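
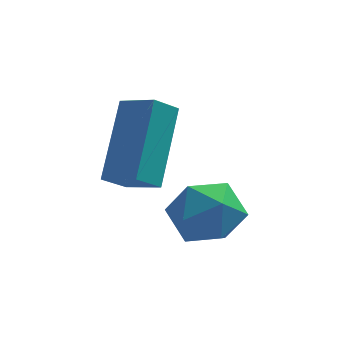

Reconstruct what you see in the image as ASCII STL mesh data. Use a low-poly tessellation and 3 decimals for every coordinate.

solid 
facet normal 0.179 -0.041 0.983
outer loop
vertex 0.847 2.081 -0.675
vertex 0.003 1.675 -0.538
vertex 0.765 1.138 -0.699
endloop
endfacet
facet normal 0.787 -0.084 0.612
outer loop
vertex 0.847 2.081 -0.675
vertex 0.765 1.138 -0.699
vertex 1.307 1.583 -1.335
endloop
endfacet
facet normal 0.840 0.502 0.206
outer loop
vertex 0.847 2.081 -0.675
vertex 1.307 1.583 -1.335
vertex 0.879 2.394 -1.567
endloop
endfacet
facet normal 0.265 0.907 0.328
outer loop
vertex 0.847 2.081 -0.675
vertex 0.879 2.394 -1.567
vertex 0.073 2.451 -1.074
endloop
endfacet
facet normal -0.144 0.571 0.808
outer loop
vertex 0.847 2.081 -0.675
vertex 0.073 2.451 -1.074
vertex 0.003 1.675 -0.538
endloop
endfacet
facet normal 0.741 -0.648 0.178
outer loop
vertex 1.307 1.583 -1.335
vertex 0.765 1.138 -0.699
vertex 0.747 0.869 -1.606
endloop
endfacet
facet normal -0.243 -0.578 0.779
outer loop
vertex 0.765 1.138 -0.699
vertex 0.003 1.675 -0.538
vertex -0.059 0.926 -1.113
endloop
endfacet
facet normal -0.765 0.412 0.496
outer loop
vertex 0.003 1.675 -0.538
vertex 0.073 2.451 -1.074
vertex -0.487 1.737 -1.345
endloop
endfacet
facet normal -0.104 0.954 -0.281
outer loop
vertex 0.073 2.451 -1.074
vertex 0.879 2.394 -1.567
vertex 0.055 2.182 -1.981
endloop
endfacet
facet normal 0.826 0.299 -0.478
outer loop
vertex 0.879 2.394 -1.567
vertex 1.307 1.583 -1.335
vertex 0.817 1.645 -2.142
endloop
endfacet
facet normal -0.265 -0.907 -0.328
outer loop
vertex -0.027 1.239 -2.005
vertex 0.747 0.869 -1.606
vertex -0.059 0.926 -1.113
endloop
endfacet
facet normal -0.840 -0.502 -0.206
outer loop
vertex -0.027 1.239 -2.005
vertex -0.059 0.926 -1.113
vertex -0.487 1.737 -1.345
endloop
endfacet
facet normal -0.787 0.084 -0.612
outer loop
vertex -0.027 1.239 -2.005
vertex -0.487 1.737 -1.345
vertex 0.055 2.182 -1.981
endloop
endfacet
facet normal -0.179 0.041 -0.983
outer loop
vertex -0.027 1.239 -2.005
vertex 0.055 2.182 -1.981
vertex 0.817 1.645 -2.142
endloop
endfacet
facet normal 0.144 -0.571 -0.808
outer loop
vertex -0.027 1.239 -2.005
vertex 0.817 1.645 -2.142
vertex 0.747 0.869 -1.606
endloop
endfacet
facet normal 0.104 -0.954 0.281
outer loop
vertex -0.059 0.926 -1.113
vertex 0.747 0.869 -1.606
vertex 0.765 1.138 -0.699
endloop
endfacet
facet normal -0.826 -0.299 0.478
outer loop
vertex -0.487 1.737 -1.345
vertex -0.059 0.926 -1.113
vertex 0.003 1.675 -0.538
endloop
endfacet
facet normal -0.741 0.648 -0.178
outer loop
vertex 0.055 2.182 -1.981
vertex -0.487 1.737 -1.345
vertex 0.073 2.451 -1.074
endloop
endfacet
facet normal 0.243 0.578 -0.779
outer loop
vertex 0.817 1.645 -2.142
vertex 0.055 2.182 -1.981
vertex 0.879 2.394 -1.567
endloop
endfacet
facet normal 0.765 -0.412 -0.496
outer loop
vertex 0.747 0.869 -1.606
vertex 0.817 1.645 -2.142
vertex 1.307 1.583 -1.335
endloop
endfacet
facet normal -0.775 0.517 -0.363
outer loop
vertex -1.858 1.762 -0.438
vertex -1.559 3.298 1.109
vertex -1.352 2.169 -0.939
endloop
endfacet
facet normal -0.136 -0.698 -0.704
outer loop
vertex -0.561 1.642 -0.569
vertex -1.858 1.762 -0.438
vertex -1.352 2.169 -0.939
endloop
endfacet
facet normal -0.776 0.516 -0.363
outer loop
vertex -1.352 2.169 -0.939
vertex -1.559 3.298 1.109
vertex -1.053 3.705 0.607
endloop
endfacet
facet normal 0.616 0.496 -0.612
outer loop
vertex -1.053 3.705 0.607
vertex -0.561 1.642 -0.569
vertex -1.352 2.169 -0.939
endloop
endfacet
facet normal -0.616 -0.496 0.612
outer loop
vertex -1.858 1.762 -0.438
vertex -0.768 2.771 1.479
vertex -1.559 3.298 1.109
endloop
endfacet
facet normal -0.136 -0.698 -0.703
outer loop
vertex -1.067 1.235 -0.067
vertex -1.858 1.762 -0.438
vertex -0.561 1.642 -0.569
endloop
endfacet
facet normal -0.617 -0.495 0.612
outer loop
vertex -1.067 1.235 -0.067
vertex -0.768 2.771 1.479
vertex -1.858 1.762 -0.438
endloop
endfacet
facet normal 0.136 0.698 0.703
outer loop
vertex -1.559 3.298 1.109
vertex -0.768 2.771 1.479
vertex -1.053 3.705 0.607
endloop
endfacet
facet normal 0.617 0.496 -0.611
outer loop
vertex -0.262 3.178 0.978
vertex -0.561 1.642 -0.569
vertex -1.053 3.705 0.607
endloop
endfacet
facet normal 0.135 0.698 0.703
outer loop
vertex -1.053 3.705 0.607
vertex -0.768 2.771 1.479
vertex -0.262 3.178 0.978
endloop
endfacet
facet normal 0.776 -0.517 0.363
outer loop
vertex -0.262 3.178 0.978
vertex -1.067 1.235 -0.067
vertex -0.561 1.642 -0.569
endloop
endfacet
facet normal 0.775 -0.517 0.363
outer loop
vertex -0.768 2.771 1.479
vertex -1.067 1.235 -0.067
vertex -0.262 3.178 0.978
endloop
endfacet

endsolid


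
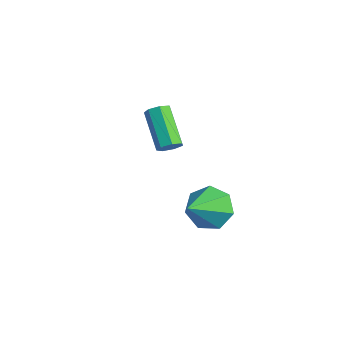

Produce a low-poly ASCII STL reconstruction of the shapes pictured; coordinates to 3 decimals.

solid 
facet normal 0.773 -0.118 -0.623
outer loop
vertex -1.78 -1.615 -3.262
vertex -2.068 -1.984 -3.549
vertex -2.042 -1.44 -3.62
endloop
endfacet
facet normal 0.318 0.923 0.218
outer loop
vertex -1.78 -1.615 -3.262
vertex -2.042 -1.44 -3.62
vertex -3.263 -1.386 -2.064
endloop
endfacet
facet normal 0.318 0.923 0.218
outer loop
vertex -3.263 -1.386 -2.064
vertex -2.042 -1.44 -3.62
vertex -3.525 -1.211 -2.423
endloop
endfacet
facet normal -0.773 0.121 0.623
outer loop
vertex -3.263 -1.386 -2.064
vertex -3.525 -1.211 -2.423
vertex -3.552 -1.756 -2.351
endloop
endfacet
facet normal 0.773 -0.118 -0.623
outer loop
vertex -2.042 -1.44 -3.62
vertex -2.068 -1.984 -3.549
vertex -2.324 -1.675 -3.925
endloop
endfacet
facet normal -0.231 0.862 -0.451
outer loop
vertex -2.042 -1.44 -3.62
vertex -2.324 -1.675 -3.925
vertex -3.525 -1.211 -2.423
endloop
endfacet
facet normal -0.232 0.862 -0.451
outer loop
vertex -3.525 -1.211 -2.423
vertex -2.324 -1.675 -3.925
vertex -3.807 -1.446 -2.727
endloop
endfacet
facet normal -0.773 0.121 0.623
outer loop
vertex -3.525 -1.211 -2.423
vertex -3.807 -1.446 -2.727
vertex -3.552 -1.756 -2.351
endloop
endfacet
facet normal 0.772 -0.120 -0.624
outer loop
vertex -2.324 -1.675 -3.925
vertex -2.068 -1.984 -3.549
vertex -2.414 -2.143 -3.946
endloop
endfacet
facet normal -0.607 0.152 -0.780
outer loop
vertex -2.324 -1.675 -3.925
vertex -2.414 -2.143 -3.946
vertex -3.807 -1.446 -2.727
endloop
endfacet
facet normal -0.606 0.153 -0.780
outer loop
vertex -3.807 -1.446 -2.727
vertex -2.414 -2.143 -3.946
vertex -3.897 -1.914 -2.749
endloop
endfacet
facet normal -0.773 0.119 0.623
outer loop
vertex -3.807 -1.446 -2.727
vertex -3.897 -1.914 -2.749
vertex -3.552 -1.756 -2.351
endloop
endfacet
facet normal 0.772 -0.120 -0.625
outer loop
vertex -2.414 -2.143 -3.946
vertex -2.068 -1.984 -3.549
vertex -2.243 -2.492 -3.668
endloop
endfacet
facet normal -0.525 -0.673 -0.522
outer loop
vertex -2.414 -2.143 -3.946
vertex -2.243 -2.492 -3.668
vertex -3.897 -1.914 -2.749
endloop
endfacet
facet normal -0.525 -0.672 -0.522
outer loop
vertex -3.897 -1.914 -2.749
vertex -2.243 -2.492 -3.668
vertex -3.727 -2.263 -2.471
endloop
endfacet
facet normal -0.773 0.119 0.623
outer loop
vertex -3.897 -1.914 -2.749
vertex -3.727 -2.263 -2.471
vertex -3.552 -1.756 -2.351
endloop
endfacet
facet normal 0.773 -0.120 -0.623
outer loop
vertex -2.243 -2.492 -3.668
vertex -2.068 -1.984 -3.549
vertex -1.941 -2.458 -3.3
endloop
endfacet
facet normal -0.048 -0.990 0.131
outer loop
vertex -2.243 -2.492 -3.668
vertex -1.941 -2.458 -3.3
vertex -3.727 -2.263 -2.471
endloop
endfacet
facet normal -0.048 -0.991 0.129
outer loop
vertex -3.727 -2.263 -2.471
vertex -1.941 -2.458 -3.3
vertex -3.424 -2.23 -2.103
endloop
endfacet
facet normal -0.772 0.118 0.625
outer loop
vertex -3.727 -2.263 -2.471
vertex -3.424 -2.23 -2.103
vertex -3.552 -1.756 -2.351
endloop
endfacet
facet normal 0.773 -0.120 -0.622
outer loop
vertex -1.941 -2.458 -3.3
vertex -2.068 -1.984 -3.549
vertex -1.735 -2.068 -3.119
endloop
endfacet
facet normal 0.465 -0.563 0.683
outer loop
vertex -1.941 -2.458 -3.3
vertex -1.735 -2.068 -3.119
vertex -3.424 -2.23 -2.103
endloop
endfacet
facet normal 0.465 -0.562 0.684
outer loop
vertex -3.424 -2.23 -2.103
vertex -1.735 -2.068 -3.119
vertex -3.218 -1.839 -1.922
endloop
endfacet
facet normal -0.772 0.118 0.624
outer loop
vertex -3.424 -2.23 -2.103
vertex -3.218 -1.839 -1.922
vertex -3.552 -1.756 -2.351
endloop
endfacet
facet normal 0.774 -0.120 -0.622
outer loop
vertex -1.735 -2.068 -3.119
vertex -2.068 -1.984 -3.549
vertex -1.78 -1.615 -3.262
endloop
endfacet
facet normal 0.628 0.290 0.722
outer loop
vertex -1.735 -2.068 -3.119
vertex -1.78 -1.615 -3.262
vertex -3.218 -1.839 -1.922
endloop
endfacet
facet normal 0.628 0.289 0.722
outer loop
vertex -3.218 -1.839 -1.922
vertex -1.78 -1.615 -3.262
vertex -3.263 -1.386 -2.064
endloop
endfacet
facet normal -0.772 0.119 0.624
outer loop
vertex -3.218 -1.839 -1.922
vertex -3.263 -1.386 -2.064
vertex -3.552 -1.756 -2.351
endloop
endfacet
facet normal -0.443 0.694 -0.568
outer loop
vertex 2.393 -1.681 -4.459
vertex 1.562 -2.252 -4.509
vertex 1.8 -1.544 -3.829
endloop
endfacet
facet normal 0.716 0.365 0.595
outer loop
vertex 2.393 -1.681 -4.459
vertex 1.8 -1.544 -3.829
vertex 2.478 -3.688 -3.331
endloop
endfacet
facet normal -0.442 0.694 -0.568
outer loop
vertex 1.8 -1.544 -3.829
vertex 1.562 -2.252 -4.509
vertex 1.027 -1.94 -3.711
endloop
endfacet
facet normal 0.028 0.235 0.972
outer loop
vertex 1.8 -1.544 -3.829
vertex 1.027 -1.94 -3.711
vertex 2.478 -3.688 -3.331
endloop
endfacet
facet normal -0.443 0.694 -0.568
outer loop
vertex 1.027 -1.94 -3.711
vertex 1.562 -2.252 -4.509
vertex 0.657 -2.571 -4.193
endloop
endfacet
facet normal -0.546 -0.282 0.789
outer loop
vertex 1.027 -1.94 -3.711
vertex 0.657 -2.571 -4.193
vertex 2.478 -3.688 -3.331
endloop
endfacet
facet normal -0.443 0.693 -0.569
outer loop
vertex 0.657 -2.571 -4.193
vertex 1.562 -2.252 -4.509
vertex 0.969 -2.963 -4.913
endloop
endfacet
facet normal -0.576 -0.797 0.184
outer loop
vertex 0.657 -2.571 -4.193
vertex 0.969 -2.963 -4.913
vertex 2.478 -3.688 -3.331
endloop
endfacet
facet normal -0.443 0.693 -0.569
outer loop
vertex 0.969 -2.963 -4.913
vertex 1.562 -2.252 -4.509
vertex 1.727 -2.819 -5.328
endloop
endfacet
facet normal -0.037 -0.921 -0.387
outer loop
vertex 0.969 -2.963 -4.913
vertex 1.727 -2.819 -5.328
vertex 2.478 -3.688 -3.331
endloop
endfacet
facet normal -0.442 0.693 -0.569
outer loop
vertex 1.727 -2.819 -5.328
vertex 1.562 -2.252 -4.509
vertex 2.361 -2.249 -5.126
endloop
endfacet
facet normal 0.663 -0.562 -0.494
outer loop
vertex 1.727 -2.819 -5.328
vertex 2.361 -2.249 -5.126
vertex 2.478 -3.688 -3.331
endloop
endfacet
facet normal -0.442 0.693 -0.569
outer loop
vertex 2.361 -2.249 -5.126
vertex 1.562 -2.252 -4.509
vertex 2.393 -1.681 -4.459
endloop
endfacet
facet normal 0.998 0.010 -0.057
outer loop
vertex 2.361 -2.249 -5.126
vertex 2.393 -1.681 -4.459
vertex 2.478 -3.688 -3.331
endloop
endfacet

endsolid


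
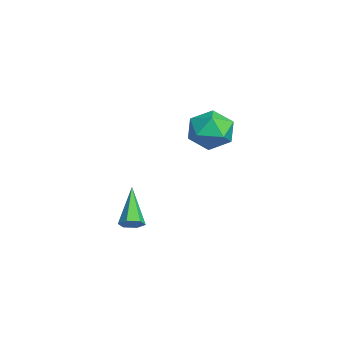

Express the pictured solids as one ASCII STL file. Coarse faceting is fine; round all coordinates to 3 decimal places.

solid 
facet normal -0.025 0.437 0.899
outer loop
vertex -2.164 3.511 2.384
vertex -3.058 2.701 2.753
vertex -1.841 2.418 2.925
endloop
endfacet
facet normal 0.625 0.487 0.610
outer loop
vertex -2.164 3.511 2.384
vertex -1.841 2.418 2.925
vertex -1.197 2.843 1.927
endloop
endfacet
facet normal 0.564 0.826 -0.015
outer loop
vertex -2.164 3.511 2.384
vertex -1.197 2.843 1.927
vertex -2.016 3.388 1.137
endloop
endfacet
facet normal -0.124 0.986 -0.112
outer loop
vertex -2.164 3.511 2.384
vertex -2.016 3.388 1.137
vertex -3.167 3.301 1.648
endloop
endfacet
facet normal -0.489 0.746 0.453
outer loop
vertex -2.164 3.511 2.384
vertex -3.167 3.301 1.648
vertex -3.058 2.701 2.753
endloop
endfacet
facet normal 0.860 -0.175 0.480
outer loop
vertex -1.197 2.843 1.927
vertex -1.841 2.418 2.925
vertex -1.493 1.619 2.012
endloop
endfacet
facet normal -0.193 -0.255 0.947
outer loop
vertex -1.841 2.418 2.925
vertex -3.058 2.701 2.753
vertex -2.644 1.532 2.523
endloop
endfacet
facet normal -0.943 0.244 0.225
outer loop
vertex -3.058 2.701 2.753
vertex -3.167 3.301 1.648
vertex -3.463 2.077 1.733
endloop
endfacet
facet normal -0.354 0.633 -0.689
outer loop
vertex -3.167 3.301 1.648
vertex -2.016 3.388 1.137
vertex -2.819 2.502 0.735
endloop
endfacet
facet normal 0.761 0.374 -0.531
outer loop
vertex -2.016 3.388 1.137
vertex -1.197 2.843 1.927
vertex -1.602 2.219 0.907
endloop
endfacet
facet normal 0.124 -0.986 0.112
outer loop
vertex -2.496 1.409 1.276
vertex -1.493 1.619 2.012
vertex -2.644 1.532 2.523
endloop
endfacet
facet normal -0.564 -0.826 0.015
outer loop
vertex -2.496 1.409 1.276
vertex -2.644 1.532 2.523
vertex -3.463 2.077 1.733
endloop
endfacet
facet normal -0.625 -0.487 -0.610
outer loop
vertex -2.496 1.409 1.276
vertex -3.463 2.077 1.733
vertex -2.819 2.502 0.735
endloop
endfacet
facet normal 0.025 -0.437 -0.899
outer loop
vertex -2.496 1.409 1.276
vertex -2.819 2.502 0.735
vertex -1.602 2.219 0.907
endloop
endfacet
facet normal 0.489 -0.746 -0.453
outer loop
vertex -2.496 1.409 1.276
vertex -1.602 2.219 0.907
vertex -1.493 1.619 2.012
endloop
endfacet
facet normal 0.354 -0.633 0.689
outer loop
vertex -2.644 1.532 2.523
vertex -1.493 1.619 2.012
vertex -1.841 2.418 2.925
endloop
endfacet
facet normal -0.761 -0.374 0.531
outer loop
vertex -3.463 2.077 1.733
vertex -2.644 1.532 2.523
vertex -3.058 2.701 2.753
endloop
endfacet
facet normal -0.860 0.175 -0.480
outer loop
vertex -2.819 2.502 0.735
vertex -3.463 2.077 1.733
vertex -3.167 3.301 1.648
endloop
endfacet
facet normal 0.193 0.255 -0.947
outer loop
vertex -1.602 2.219 0.907
vertex -2.819 2.502 0.735
vertex -2.016 3.388 1.137
endloop
endfacet
facet normal 0.943 -0.244 -0.225
outer loop
vertex -1.493 1.619 2.012
vertex -1.602 2.219 0.907
vertex -1.197 2.843 1.927
endloop
endfacet
facet normal 0.767 -0.124 -0.629
outer loop
vertex 4.124 -2.512 0.026
vertex 3.806 -2.236 -0.416
vertex 4.163 -1.907 -0.046
endloop
endfacet
facet normal 0.440 0.078 0.895
outer loop
vertex 4.124 -2.512 0.026
vertex 4.163 -1.907 -0.046
vertex 2.134 -1.964 0.956
endloop
endfacet
facet normal 0.767 -0.125 -0.629
outer loop
vertex 4.163 -1.907 -0.046
vertex 3.806 -2.236 -0.416
vertex 3.846 -1.631 -0.487
endloop
endfacet
facet normal 0.184 0.887 0.423
outer loop
vertex 4.163 -1.907 -0.046
vertex 3.846 -1.631 -0.487
vertex 2.134 -1.964 0.956
endloop
endfacet
facet normal 0.767 -0.125 -0.629
outer loop
vertex 3.846 -1.631 -0.487
vertex 3.806 -2.236 -0.416
vertex 3.489 -1.96 -0.857
endloop
endfacet
facet normal -0.437 0.839 -0.325
outer loop
vertex 3.846 -1.631 -0.487
vertex 3.489 -1.96 -0.857
vertex 2.134 -1.964 0.956
endloop
endfacet
facet normal 0.768 -0.123 -0.629
outer loop
vertex 3.489 -1.96 -0.857
vertex 3.806 -2.236 -0.416
vertex 3.45 -2.564 -0.786
endloop
endfacet
facet normal -0.801 -0.019 -0.599
outer loop
vertex 3.489 -1.96 -0.857
vertex 3.45 -2.564 -0.786
vertex 2.134 -1.964 0.956
endloop
endfacet
facet normal 0.768 -0.124 -0.628
outer loop
vertex 3.45 -2.564 -0.786
vertex 3.806 -2.236 -0.416
vertex 3.767 -2.84 -0.344
endloop
endfacet
facet normal -0.545 -0.829 -0.126
outer loop
vertex 3.45 -2.564 -0.786
vertex 3.767 -2.84 -0.344
vertex 2.134 -1.964 0.956
endloop
endfacet
facet normal 0.767 -0.125 -0.630
outer loop
vertex 3.767 -2.84 -0.344
vertex 3.806 -2.236 -0.416
vertex 4.124 -2.512 0.026
endloop
endfacet
facet normal 0.075 -0.781 0.620
outer loop
vertex 3.767 -2.84 -0.344
vertex 4.124 -2.512 0.026
vertex 2.134 -1.964 0.956
endloop
endfacet

endsolid


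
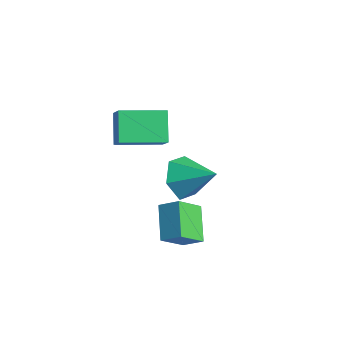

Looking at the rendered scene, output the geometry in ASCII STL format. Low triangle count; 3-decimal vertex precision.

solid 
facet normal -0.652 0.246 -0.717
outer loop
vertex -3.562 0.321 2.082
vertex -2.693 1.938 1.847
vertex -2.717 -0.274 1.108
endloop
endfacet
facet normal -0.470 -0.874 0.126
outer loop
vertex -1.967 -0.558 1.933
vertex -3.562 0.321 2.082
vertex -2.717 -0.274 1.108
endloop
endfacet
facet normal -0.652 0.247 -0.717
outer loop
vertex -2.717 -0.274 1.108
vertex -2.693 1.938 1.847
vertex -1.849 1.342 0.874
endloop
endfacet
facet normal 0.595 -0.419 -0.686
outer loop
vertex -1.849 1.342 0.874
vertex -1.967 -0.558 1.933
vertex -2.717 -0.274 1.108
endloop
endfacet
facet normal -0.595 0.419 0.685
outer loop
vertex -3.562 0.321 2.082
vertex -1.943 1.654 2.672
vertex -2.693 1.938 1.847
endloop
endfacet
facet normal -0.470 -0.874 0.128
outer loop
vertex -2.811 0.038 2.906
vertex -3.562 0.321 2.082
vertex -1.967 -0.558 1.933
endloop
endfacet
facet normal -0.595 0.419 0.686
outer loop
vertex -2.811 0.038 2.906
vertex -1.943 1.654 2.672
vertex -3.562 0.321 2.082
endloop
endfacet
facet normal 0.470 0.873 -0.127
outer loop
vertex -2.693 1.938 1.847
vertex -1.943 1.654 2.672
vertex -1.849 1.342 0.874
endloop
endfacet
facet normal 0.595 -0.419 -0.686
outer loop
vertex -1.098 1.059 1.698
vertex -1.967 -0.558 1.933
vertex -1.849 1.342 0.874
endloop
endfacet
facet normal 0.469 0.874 -0.127
outer loop
vertex -1.849 1.342 0.874
vertex -1.943 1.654 2.672
vertex -1.098 1.059 1.698
endloop
endfacet
facet normal 0.652 -0.246 0.717
outer loop
vertex -1.098 1.059 1.698
vertex -2.811 0.038 2.906
vertex -1.967 -0.558 1.933
endloop
endfacet
facet normal 0.652 -0.247 0.717
outer loop
vertex -1.943 1.654 2.672
vertex -2.811 0.038 2.906
vertex -1.098 1.059 1.698
endloop
endfacet
facet normal -0.706 -0.471 -0.529
outer loop
vertex -0.898 0.436 -1.596
vertex -0.899 1.482 -2.527
vertex 0.229 -0.31 -2.435
endloop
endfacet
facet normal 0.001 -0.747 0.665
outer loop
vertex 0.899 0.138 -1.933
vertex -0.898 0.436 -1.596
vertex 0.229 -0.31 -2.435
endloop
endfacet
facet normal -0.706 -0.472 -0.528
outer loop
vertex 0.229 -0.31 -2.435
vertex -0.899 1.482 -2.527
vertex 0.227 0.736 -3.366
endloop
endfacet
facet normal 0.709 -0.468 -0.528
outer loop
vertex 0.227 0.736 -3.366
vertex 0.899 0.138 -1.933
vertex 0.229 -0.31 -2.435
endloop
endfacet
facet normal -0.709 0.469 0.527
outer loop
vertex -0.898 0.436 -1.596
vertex -0.229 1.93 -2.025
vertex -0.899 1.482 -2.527
endloop
endfacet
facet normal 0.001 -0.747 0.665
outer loop
vertex -0.227 0.884 -1.094
vertex -0.898 0.436 -1.596
vertex 0.899 0.138 -1.933
endloop
endfacet
facet normal -0.708 0.469 0.528
outer loop
vertex -0.227 0.884 -1.094
vertex -0.229 1.93 -2.025
vertex -0.898 0.436 -1.596
endloop
endfacet
facet normal -0.001 0.747 -0.665
outer loop
vertex -0.899 1.482 -2.527
vertex -0.229 1.93 -2.025
vertex 0.227 0.736 -3.366
endloop
endfacet
facet normal 0.708 -0.469 -0.528
outer loop
vertex 0.898 1.184 -2.864
vertex 0.899 0.138 -1.933
vertex 0.227 0.736 -3.366
endloop
endfacet
facet normal -0.001 0.747 -0.665
outer loop
vertex 0.227 0.736 -3.366
vertex -0.229 1.93 -2.025
vertex 0.898 1.184 -2.864
endloop
endfacet
facet normal 0.706 0.471 0.529
outer loop
vertex 0.898 1.184 -2.864
vertex -0.227 0.884 -1.094
vertex 0.899 0.138 -1.933
endloop
endfacet
facet normal 0.706 0.472 0.529
outer loop
vertex -0.229 1.93 -2.025
vertex -0.227 0.884 -1.094
vertex 0.898 1.184 -2.864
endloop
endfacet
facet normal -0.771 -0.394 -0.501
outer loop
vertex -1.854 2.156 -3.016
vertex -2.515 2.776 -2.486
vertex -2.096 3.106 -3.39
endloop
endfacet
facet normal 0.887 0.045 -0.459
outer loop
vertex -1.854 2.156 -3.016
vertex -2.096 3.106 -3.39
vertex -1.205 3.444 -1.634
endloop
endfacet
facet normal -0.771 -0.394 -0.501
outer loop
vertex -2.096 3.106 -3.39
vertex -2.515 2.776 -2.486
vertex -2.757 3.726 -2.86
endloop
endfacet
facet normal 0.449 0.807 -0.383
outer loop
vertex -2.096 3.106 -3.39
vertex -2.757 3.726 -2.86
vertex -1.205 3.444 -1.634
endloop
endfacet
facet normal -0.771 -0.394 -0.501
outer loop
vertex -2.757 3.726 -2.86
vertex -2.515 2.776 -2.486
vertex -3.176 3.395 -1.956
endloop
endfacet
facet normal -0.075 0.947 0.312
outer loop
vertex -2.757 3.726 -2.86
vertex -3.176 3.395 -1.956
vertex -1.205 3.444 -1.634
endloop
endfacet
facet normal -0.771 -0.394 -0.501
outer loop
vertex -3.176 3.395 -1.956
vertex -2.515 2.776 -2.486
vertex -2.934 2.445 -1.582
endloop
endfacet
facet normal -0.160 0.326 0.932
outer loop
vertex -3.176 3.395 -1.956
vertex -2.934 2.445 -1.582
vertex -1.205 3.444 -1.634
endloop
endfacet
facet normal -0.771 -0.393 -0.501
outer loop
vertex -2.934 2.445 -1.582
vertex -2.515 2.776 -2.486
vertex -2.273 1.825 -2.112
endloop
endfacet
facet normal 0.278 -0.436 0.856
outer loop
vertex -2.934 2.445 -1.582
vertex -2.273 1.825 -2.112
vertex -1.205 3.444 -1.634
endloop
endfacet
facet normal -0.771 -0.393 -0.501
outer loop
vertex -2.273 1.825 -2.112
vertex -2.515 2.776 -2.486
vertex -1.854 2.156 -3.016
endloop
endfacet
facet normal 0.801 -0.576 0.161
outer loop
vertex -2.273 1.825 -2.112
vertex -1.854 2.156 -3.016
vertex -1.205 3.444 -1.634
endloop
endfacet

endsolid


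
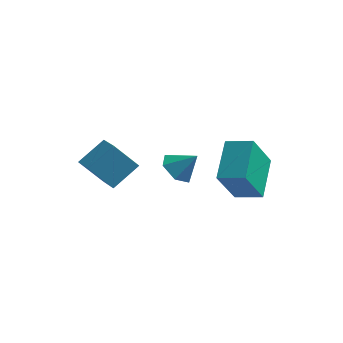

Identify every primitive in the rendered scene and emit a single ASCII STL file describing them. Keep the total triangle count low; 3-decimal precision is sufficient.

solid 
facet normal -0.626 -0.173 0.760
outer loop
vertex -2.328 -2.529 3.055
vertex -3.091 -1.573 2.644
vertex -3.1 -3.515 2.194
endloop
endfacet
facet normal 0.591 -0.741 0.319
outer loop
vertex -2.129 -3.247 1.016
vertex -2.328 -2.529 3.055
vertex -3.1 -3.515 2.194
endloop
endfacet
facet normal -0.626 -0.173 0.760
outer loop
vertex -3.1 -3.515 2.194
vertex -3.091 -1.573 2.644
vertex -3.863 -2.56 1.783
endloop
endfacet
facet normal -0.508 -0.649 -0.566
outer loop
vertex -3.863 -2.56 1.783
vertex -2.129 -3.247 1.016
vertex -3.1 -3.515 2.194
endloop
endfacet
facet normal 0.508 0.649 0.566
outer loop
vertex -2.328 -2.529 3.055
vertex -2.12 -1.305 1.466
vertex -3.091 -1.573 2.644
endloop
endfacet
facet normal 0.592 -0.741 0.319
outer loop
vertex -1.357 -2.26 1.877
vertex -2.328 -2.529 3.055
vertex -2.129 -3.247 1.016
endloop
endfacet
facet normal 0.507 0.649 0.567
outer loop
vertex -1.357 -2.26 1.877
vertex -2.12 -1.305 1.466
vertex -2.328 -2.529 3.055
endloop
endfacet
facet normal -0.591 0.741 -0.319
outer loop
vertex -3.091 -1.573 2.644
vertex -2.12 -1.305 1.466
vertex -3.863 -2.56 1.783
endloop
endfacet
facet normal -0.508 -0.649 -0.567
outer loop
vertex -2.892 -2.291 0.605
vertex -2.129 -3.247 1.016
vertex -3.863 -2.56 1.783
endloop
endfacet
facet normal -0.591 0.741 -0.318
outer loop
vertex -3.863 -2.56 1.783
vertex -2.12 -1.305 1.466
vertex -2.892 -2.291 0.605
endloop
endfacet
facet normal 0.626 0.173 -0.760
outer loop
vertex -2.892 -2.291 0.605
vertex -1.357 -2.26 1.877
vertex -2.129 -3.247 1.016
endloop
endfacet
facet normal 0.626 0.173 -0.760
outer loop
vertex -2.12 -1.305 1.466
vertex -1.357 -2.26 1.877
vertex -2.892 -2.291 0.605
endloop
endfacet
facet normal -0.968 0.051 -0.246
outer loop
vertex 1.119 0.532 -0.281
vertex 0.957 2.424 0.749
vertex 1.645 1.582 -2.129
endloop
endfacet
facet normal 0.075 -0.876 -0.476
outer loop
vertex 2.903 1.516 -1.809
vertex 1.119 0.532 -0.281
vertex 1.645 1.582 -2.129
endloop
endfacet
facet normal -0.968 0.051 -0.246
outer loop
vertex 1.645 1.582 -2.129
vertex 0.957 2.424 0.749
vertex 1.483 3.475 -1.1
endloop
endfacet
facet normal 0.240 0.479 -0.844
outer loop
vertex 1.483 3.475 -1.1
vertex 2.903 1.516 -1.809
vertex 1.645 1.582 -2.129
endloop
endfacet
facet normal -0.240 -0.480 0.844
outer loop
vertex 1.119 0.532 -0.281
vertex 2.215 2.358 1.069
vertex 0.957 2.424 0.749
endloop
endfacet
facet normal 0.075 -0.876 -0.477
outer loop
vertex 2.377 0.465 0.04
vertex 1.119 0.532 -0.281
vertex 2.903 1.516 -1.809
endloop
endfacet
facet normal -0.241 -0.479 0.844
outer loop
vertex 2.377 0.465 0.04
vertex 2.215 2.358 1.069
vertex 1.119 0.532 -0.281
endloop
endfacet
facet normal -0.075 0.876 0.476
outer loop
vertex 0.957 2.424 0.749
vertex 2.215 2.358 1.069
vertex 1.483 3.475 -1.1
endloop
endfacet
facet normal 0.241 0.480 -0.844
outer loop
vertex 2.741 3.408 -0.779
vertex 2.903 1.516 -1.809
vertex 1.483 3.475 -1.1
endloop
endfacet
facet normal -0.075 0.876 0.476
outer loop
vertex 1.483 3.475 -1.1
vertex 2.215 2.358 1.069
vertex 2.741 3.408 -0.779
endloop
endfacet
facet normal 0.968 -0.051 0.246
outer loop
vertex 2.741 3.408 -0.779
vertex 2.377 0.465 0.04
vertex 2.903 1.516 -1.809
endloop
endfacet
facet normal 0.968 -0.051 0.246
outer loop
vertex 2.215 2.358 1.069
vertex 2.377 0.465 0.04
vertex 2.741 3.408 -0.779
endloop
endfacet
facet normal -0.684 -0.091 -0.724
outer loop
vertex -0.693 2.886 -1.874
vertex -1.151 2.301 -1.367
vertex -1.329 3.182 -1.31
endloop
endfacet
facet normal 0.509 0.852 0.126
outer loop
vertex -0.693 2.886 -1.874
vertex -1.329 3.182 -1.31
vertex -0.269 2.419 -0.433
endloop
endfacet
facet normal -0.684 -0.091 -0.724
outer loop
vertex -1.329 3.182 -1.31
vertex -1.151 2.301 -1.367
vertex -1.787 2.597 -0.803
endloop
endfacet
facet normal -0.093 0.693 0.715
outer loop
vertex -1.329 3.182 -1.31
vertex -1.787 2.597 -0.803
vertex -0.269 2.419 -0.433
endloop
endfacet
facet normal -0.684 -0.091 -0.724
outer loop
vertex -1.787 2.597 -0.803
vertex -1.151 2.301 -1.367
vertex -1.61 1.716 -0.859
endloop
endfacet
facet normal -0.248 -0.111 0.962
outer loop
vertex -1.787 2.597 -0.803
vertex -1.61 1.716 -0.859
vertex -0.269 2.419 -0.433
endloop
endfacet
facet normal -0.684 -0.092 -0.724
outer loop
vertex -1.61 1.716 -0.859
vertex -1.151 2.301 -1.367
vertex -0.974 1.421 -1.423
endloop
endfacet
facet normal 0.200 -0.758 0.621
outer loop
vertex -1.61 1.716 -0.859
vertex -0.974 1.421 -1.423
vertex -0.269 2.419 -0.433
endloop
endfacet
facet normal -0.684 -0.092 -0.724
outer loop
vertex -0.974 1.421 -1.423
vertex -1.151 2.301 -1.367
vertex -0.515 2.006 -1.931
endloop
endfacet
facet normal 0.800 -0.599 0.034
outer loop
vertex -0.974 1.421 -1.423
vertex -0.515 2.006 -1.931
vertex -0.269 2.419 -0.433
endloop
endfacet
facet normal -0.684 -0.092 -0.724
outer loop
vertex -0.515 2.006 -1.931
vertex -1.151 2.301 -1.367
vertex -0.693 2.886 -1.874
endloop
endfacet
facet normal 0.955 0.207 -0.214
outer loop
vertex -0.515 2.006 -1.931
vertex -0.693 2.886 -1.874
vertex -0.269 2.419 -0.433
endloop
endfacet

endsolid


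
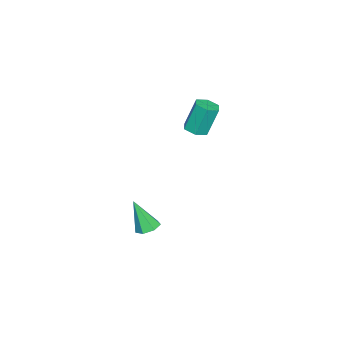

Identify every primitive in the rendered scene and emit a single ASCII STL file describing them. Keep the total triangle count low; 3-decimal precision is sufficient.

solid 
facet normal 0.027 0.411 -0.911
outer loop
vertex -1.4 -1.312 -2.214
vertex -1.749 -0.921 -2.048
vertex -1.199 -0.92 -2.031
endloop
endfacet
facet normal 0.852 -0.503 0.142
outer loop
vertex -1.4 -1.312 -2.214
vertex -1.199 -0.92 -2.031
vertex -1.791 -1.539 -0.672
endloop
endfacet
facet normal 0.027 0.410 -0.912
outer loop
vertex -1.199 -0.92 -2.031
vertex -1.749 -0.921 -2.048
vertex -1.412 -0.528 -1.861
endloop
endfacet
facet normal 0.841 0.249 0.480
outer loop
vertex -1.199 -0.92 -2.031
vertex -1.412 -0.528 -1.861
vertex -1.791 -1.539 -0.672
endloop
endfacet
facet normal 0.029 0.409 -0.912
outer loop
vertex -1.412 -0.528 -1.861
vertex -1.749 -0.921 -2.048
vertex -1.879 -0.432 -1.833
endloop
endfacet
facet normal 0.188 0.718 0.670
outer loop
vertex -1.412 -0.528 -1.861
vertex -1.879 -0.432 -1.833
vertex -1.791 -1.539 -0.672
endloop
endfacet
facet normal 0.028 0.409 -0.912
outer loop
vertex -1.879 -0.432 -1.833
vertex -1.749 -0.921 -2.048
vertex -2.247 -0.704 -1.966
endloop
endfacet
facet normal -0.612 0.549 0.570
outer loop
vertex -1.879 -0.432 -1.833
vertex -2.247 -0.704 -1.966
vertex -1.791 -1.539 -0.672
endloop
endfacet
facet normal 0.029 0.411 -0.911
outer loop
vertex -2.247 -0.704 -1.966
vertex -1.749 -0.921 -2.048
vertex -2.24 -1.139 -2.162
endloop
endfacet
facet normal -0.958 -0.130 0.254
outer loop
vertex -2.247 -0.704 -1.966
vertex -2.24 -1.139 -2.162
vertex -1.791 -1.539 -0.672
endloop
endfacet
facet normal 0.029 0.411 -0.911
outer loop
vertex -2.24 -1.139 -2.162
vertex -1.749 -0.921 -2.048
vertex -1.863 -1.41 -2.272
endloop
endfacet
facet normal -0.591 -0.806 -0.038
outer loop
vertex -2.24 -1.139 -2.162
vertex -1.863 -1.41 -2.272
vertex -1.791 -1.539 -0.672
endloop
endfacet
facet normal 0.027 0.411 -0.911
outer loop
vertex -1.863 -1.41 -2.272
vertex -1.749 -0.921 -2.048
vertex -1.4 -1.312 -2.214
endloop
endfacet
facet normal 0.217 -0.972 -0.088
outer loop
vertex -1.863 -1.41 -2.272
vertex -1.4 -1.312 -2.214
vertex -1.791 -1.539 -0.672
endloop
endfacet
facet normal 0.208 -0.271 -0.940
outer loop
vertex -3.176 0.529 2.836
vertex -3.685 0.36 2.772
vertex -3.553 0.87 2.654
endloop
endfacet
facet normal 0.685 0.726 -0.058
outer loop
vertex -3.176 0.529 2.836
vertex -3.553 0.87 2.654
vertex -3.467 0.909 4.151
endloop
endfacet
facet normal 0.685 0.726 -0.058
outer loop
vertex -3.467 0.909 4.151
vertex -3.553 0.87 2.654
vertex -3.844 1.25 3.97
endloop
endfacet
facet normal -0.207 0.271 0.940
outer loop
vertex -3.467 0.909 4.151
vertex -3.844 1.25 3.97
vertex -3.975 0.74 4.088
endloop
endfacet
facet normal 0.208 -0.271 -0.940
outer loop
vertex -3.553 0.87 2.654
vertex -3.685 0.36 2.772
vertex -4.062 0.701 2.59
endloop
endfacet
facet normal -0.262 0.910 -0.321
outer loop
vertex -3.553 0.87 2.654
vertex -4.062 0.701 2.59
vertex -3.844 1.25 3.97
endloop
endfacet
facet normal -0.262 0.910 -0.321
outer loop
vertex -3.844 1.25 3.97
vertex -4.062 0.701 2.59
vertex -4.353 1.081 3.906
endloop
endfacet
facet normal -0.208 0.271 0.940
outer loop
vertex -3.844 1.25 3.97
vertex -4.353 1.081 3.906
vertex -3.975 0.74 4.088
endloop
endfacet
facet normal 0.207 -0.272 -0.940
outer loop
vertex -4.062 0.701 2.59
vertex -3.685 0.36 2.772
vertex -4.193 0.191 2.709
endloop
endfacet
facet normal -0.948 0.182 -0.262
outer loop
vertex -4.062 0.701 2.59
vertex -4.193 0.191 2.709
vertex -4.353 1.081 3.906
endloop
endfacet
facet normal -0.947 0.183 -0.262
outer loop
vertex -4.353 1.081 3.906
vertex -4.193 0.191 2.709
vertex -4.484 0.571 4.024
endloop
endfacet
facet normal -0.208 0.271 0.940
outer loop
vertex -4.353 1.081 3.906
vertex -4.484 0.571 4.024
vertex -3.975 0.74 4.088
endloop
endfacet
facet normal 0.207 -0.271 -0.940
outer loop
vertex -4.193 0.191 2.709
vertex -3.685 0.36 2.772
vertex -3.816 -0.15 2.89
endloop
endfacet
facet normal -0.685 -0.726 0.058
outer loop
vertex -4.193 0.191 2.709
vertex -3.816 -0.15 2.89
vertex -4.484 0.571 4.024
endloop
endfacet
facet normal -0.685 -0.726 0.058
outer loop
vertex -4.484 0.571 4.024
vertex -3.816 -0.15 2.89
vertex -4.107 0.23 4.206
endloop
endfacet
facet normal -0.208 0.271 0.940
outer loop
vertex -4.484 0.571 4.024
vertex -4.107 0.23 4.206
vertex -3.975 0.74 4.088
endloop
endfacet
facet normal 0.208 -0.271 -0.940
outer loop
vertex -3.816 -0.15 2.89
vertex -3.685 0.36 2.772
vertex -3.307 0.019 2.954
endloop
endfacet
facet normal 0.262 -0.910 0.321
outer loop
vertex -3.816 -0.15 2.89
vertex -3.307 0.019 2.954
vertex -4.107 0.23 4.206
endloop
endfacet
facet normal 0.262 -0.910 0.321
outer loop
vertex -4.107 0.23 4.206
vertex -3.307 0.019 2.954
vertex -3.598 0.399 4.27
endloop
endfacet
facet normal -0.208 0.271 0.940
outer loop
vertex -4.107 0.23 4.206
vertex -3.598 0.399 4.27
vertex -3.975 0.74 4.088
endloop
endfacet
facet normal 0.208 -0.271 -0.940
outer loop
vertex -3.307 0.019 2.954
vertex -3.685 0.36 2.772
vertex -3.176 0.529 2.836
endloop
endfacet
facet normal 0.948 -0.183 0.262
outer loop
vertex -3.307 0.019 2.954
vertex -3.176 0.529 2.836
vertex -3.598 0.399 4.27
endloop
endfacet
facet normal 0.948 -0.182 0.262
outer loop
vertex -3.598 0.399 4.27
vertex -3.176 0.529 2.836
vertex -3.467 0.909 4.151
endloop
endfacet
facet normal -0.207 0.272 0.940
outer loop
vertex -3.598 0.399 4.27
vertex -3.467 0.909 4.151
vertex -3.975 0.74 4.088
endloop
endfacet

endsolid


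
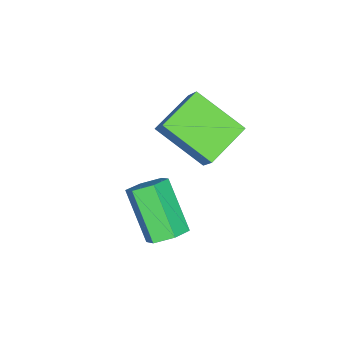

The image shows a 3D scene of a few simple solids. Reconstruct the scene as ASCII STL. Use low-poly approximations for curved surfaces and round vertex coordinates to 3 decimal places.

solid 
facet normal 0.351 0.570 -0.743
outer loop
vertex 4.411 -1.253 0.58
vertex 3.746 -1.118 0.369
vertex 4.061 -0.694 0.843
endloop
endfacet
facet normal 0.796 0.236 0.558
outer loop
vertex 4.411 -1.253 0.58
vertex 4.061 -0.694 0.843
vertex 3.718 -2.376 2.042
endloop
endfacet
facet normal 0.796 0.235 0.558
outer loop
vertex 3.718 -2.376 2.042
vertex 4.061 -0.694 0.843
vertex 3.368 -1.818 2.306
endloop
endfacet
facet normal -0.351 -0.571 0.742
outer loop
vertex 3.718 -2.376 2.042
vertex 3.368 -1.818 2.306
vertex 3.054 -2.242 1.831
endloop
endfacet
facet normal 0.351 0.570 -0.743
outer loop
vertex 4.061 -0.694 0.843
vertex 3.746 -1.118 0.369
vertex 3.396 -0.559 0.632
endloop
endfacet
facet normal -0.028 0.799 0.601
outer loop
vertex 4.061 -0.694 0.843
vertex 3.396 -0.559 0.632
vertex 3.368 -1.818 2.306
endloop
endfacet
facet normal -0.028 0.799 0.601
outer loop
vertex 3.368 -1.818 2.306
vertex 3.396 -0.559 0.632
vertex 2.704 -1.683 2.095
endloop
endfacet
facet normal -0.352 -0.571 0.742
outer loop
vertex 3.368 -1.818 2.306
vertex 2.704 -1.683 2.095
vertex 3.054 -2.242 1.831
endloop
endfacet
facet normal 0.351 0.570 -0.743
outer loop
vertex 3.396 -0.559 0.632
vertex 3.746 -1.118 0.369
vertex 3.082 -0.984 0.158
endloop
endfacet
facet normal -0.825 0.563 0.042
outer loop
vertex 3.396 -0.559 0.632
vertex 3.082 -0.984 0.158
vertex 2.704 -1.683 2.095
endloop
endfacet
facet normal -0.824 0.564 0.043
outer loop
vertex 2.704 -1.683 2.095
vertex 3.082 -0.984 0.158
vertex 2.389 -2.107 1.62
endloop
endfacet
facet normal -0.351 -0.571 0.742
outer loop
vertex 2.704 -1.683 2.095
vertex 2.389 -2.107 1.62
vertex 3.054 -2.242 1.831
endloop
endfacet
facet normal 0.351 0.571 -0.742
outer loop
vertex 3.082 -0.984 0.158
vertex 3.746 -1.118 0.369
vertex 3.432 -1.542 -0.106
endloop
endfacet
facet normal -0.796 -0.235 -0.558
outer loop
vertex 3.082 -0.984 0.158
vertex 3.432 -1.542 -0.106
vertex 2.389 -2.107 1.62
endloop
endfacet
facet normal -0.796 -0.236 -0.558
outer loop
vertex 2.389 -2.107 1.62
vertex 3.432 -1.542 -0.106
vertex 2.739 -2.666 1.357
endloop
endfacet
facet normal -0.351 -0.570 0.743
outer loop
vertex 2.389 -2.107 1.62
vertex 2.739 -2.666 1.357
vertex 3.054 -2.242 1.831
endloop
endfacet
facet normal 0.352 0.571 -0.742
outer loop
vertex 3.432 -1.542 -0.106
vertex 3.746 -1.118 0.369
vertex 4.096 -1.677 0.105
endloop
endfacet
facet normal 0.028 -0.799 -0.601
outer loop
vertex 3.432 -1.542 -0.106
vertex 4.096 -1.677 0.105
vertex 2.739 -2.666 1.357
endloop
endfacet
facet normal 0.028 -0.799 -0.601
outer loop
vertex 2.739 -2.666 1.357
vertex 4.096 -1.677 0.105
vertex 3.404 -2.801 1.568
endloop
endfacet
facet normal -0.351 -0.570 0.743
outer loop
vertex 2.739 -2.666 1.357
vertex 3.404 -2.801 1.568
vertex 3.054 -2.242 1.831
endloop
endfacet
facet normal 0.351 0.571 -0.742
outer loop
vertex 4.096 -1.677 0.105
vertex 3.746 -1.118 0.369
vertex 4.411 -1.253 0.58
endloop
endfacet
facet normal 0.825 -0.564 -0.043
outer loop
vertex 4.096 -1.677 0.105
vertex 4.411 -1.253 0.58
vertex 3.404 -2.801 1.568
endloop
endfacet
facet normal 0.825 -0.563 -0.042
outer loop
vertex 3.404 -2.801 1.568
vertex 4.411 -1.253 0.58
vertex 3.718 -2.376 2.042
endloop
endfacet
facet normal -0.351 -0.570 0.743
outer loop
vertex 3.404 -2.801 1.568
vertex 3.718 -2.376 2.042
vertex 3.054 -2.242 1.831
endloop
endfacet
facet normal -0.421 -0.491 -0.763
outer loop
vertex 0.77 -3.26 2.177
vertex -0.762 -2.893 2.787
vertex 0.746 -1.522 1.071
endloop
endfacet
facet normal 0.907 -0.217 -0.361
outer loop
vertex 1.222 -0.967 1.933
vertex 0.77 -3.26 2.177
vertex 0.746 -1.522 1.071
endloop
endfacet
facet normal -0.421 -0.491 -0.763
outer loop
vertex 0.746 -1.522 1.071
vertex -0.762 -2.893 2.787
vertex -0.786 -1.155 1.681
endloop
endfacet
facet normal -0.012 0.844 -0.537
outer loop
vertex -0.786 -1.155 1.681
vertex 1.222 -0.967 1.933
vertex 0.746 -1.522 1.071
endloop
endfacet
facet normal 0.012 -0.844 0.537
outer loop
vertex 0.77 -3.26 2.177
vertex -0.286 -2.338 3.649
vertex -0.762 -2.893 2.787
endloop
endfacet
facet normal 0.907 -0.217 -0.361
outer loop
vertex 1.246 -2.705 3.039
vertex 0.77 -3.26 2.177
vertex 1.222 -0.967 1.933
endloop
endfacet
facet normal 0.012 -0.844 0.537
outer loop
vertex 1.246 -2.705 3.039
vertex -0.286 -2.338 3.649
vertex 0.77 -3.26 2.177
endloop
endfacet
facet normal -0.907 0.217 0.361
outer loop
vertex -0.762 -2.893 2.787
vertex -0.286 -2.338 3.649
vertex -0.786 -1.155 1.681
endloop
endfacet
facet normal -0.012 0.844 -0.537
outer loop
vertex -0.31 -0.6 2.543
vertex 1.222 -0.967 1.933
vertex -0.786 -1.155 1.681
endloop
endfacet
facet normal -0.907 0.217 0.361
outer loop
vertex -0.786 -1.155 1.681
vertex -0.286 -2.338 3.649
vertex -0.31 -0.6 2.543
endloop
endfacet
facet normal 0.421 0.491 0.763
outer loop
vertex -0.31 -0.6 2.543
vertex 1.246 -2.705 3.039
vertex 1.222 -0.967 1.933
endloop
endfacet
facet normal 0.421 0.491 0.763
outer loop
vertex -0.286 -2.338 3.649
vertex 1.246 -2.705 3.039
vertex -0.31 -0.6 2.543
endloop
endfacet

endsolid


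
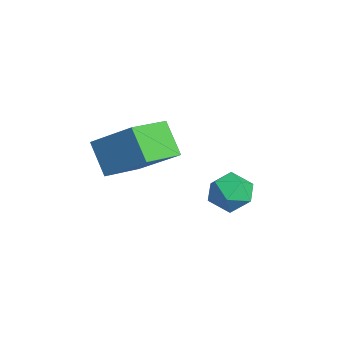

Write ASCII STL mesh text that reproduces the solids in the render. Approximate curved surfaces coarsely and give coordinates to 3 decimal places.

solid 
facet normal -0.696 0.622 0.358
outer loop
vertex 1.558 1.989 0.636
vertex 1.801 1.832 1.381
vertex 2.129 2.435 0.972
endloop
endfacet
facet normal -0.478 0.830 -0.289
outer loop
vertex 1.558 1.989 0.636
vertex 2.129 2.435 0.972
vertex 2.197 2.208 0.209
endloop
endfacet
facet normal -0.599 0.294 -0.745
outer loop
vertex 1.558 1.989 0.636
vertex 2.197 2.208 0.209
vertex 1.91 1.465 0.146
endloop
endfacet
facet normal -0.892 -0.245 -0.379
outer loop
vertex 1.558 1.989 0.636
vertex 1.91 1.465 0.146
vertex 1.666 1.233 0.87
endloop
endfacet
facet normal -0.952 -0.043 0.302
outer loop
vertex 1.558 1.989 0.636
vertex 1.666 1.233 0.87
vertex 1.801 1.832 1.381
endloop
endfacet
facet normal 0.227 0.939 -0.259
outer loop
vertex 2.197 2.208 0.209
vertex 2.129 2.435 0.972
vertex 2.834 2.187 0.69
endloop
endfacet
facet normal -0.127 0.603 0.787
outer loop
vertex 2.129 2.435 0.972
vertex 1.801 1.832 1.381
vertex 2.59 1.955 1.414
endloop
endfacet
facet normal -0.541 -0.472 0.696
outer loop
vertex 1.801 1.832 1.381
vertex 1.666 1.233 0.87
vertex 2.303 1.212 1.351
endloop
endfacet
facet normal -0.443 -0.799 -0.406
outer loop
vertex 1.666 1.233 0.87
vertex 1.91 1.465 0.146
vertex 2.371 0.985 0.588
endloop
endfacet
facet normal 0.030 0.073 -0.997
outer loop
vertex 1.91 1.465 0.146
vertex 2.197 2.208 0.209
vertex 2.699 1.588 0.179
endloop
endfacet
facet normal 0.892 0.245 0.379
outer loop
vertex 2.942 1.431 0.924
vertex 2.834 2.187 0.69
vertex 2.59 1.955 1.414
endloop
endfacet
facet normal 0.599 -0.294 0.745
outer loop
vertex 2.942 1.431 0.924
vertex 2.59 1.955 1.414
vertex 2.303 1.212 1.351
endloop
endfacet
facet normal 0.478 -0.830 0.289
outer loop
vertex 2.942 1.431 0.924
vertex 2.303 1.212 1.351
vertex 2.371 0.985 0.588
endloop
endfacet
facet normal 0.696 -0.622 -0.358
outer loop
vertex 2.942 1.431 0.924
vertex 2.371 0.985 0.588
vertex 2.699 1.588 0.179
endloop
endfacet
facet normal 0.952 0.043 -0.302
outer loop
vertex 2.942 1.431 0.924
vertex 2.699 1.588 0.179
vertex 2.834 2.187 0.69
endloop
endfacet
facet normal 0.443 0.799 0.406
outer loop
vertex 2.59 1.955 1.414
vertex 2.834 2.187 0.69
vertex 2.129 2.435 0.972
endloop
endfacet
facet normal -0.030 -0.073 0.997
outer loop
vertex 2.303 1.212 1.351
vertex 2.59 1.955 1.414
vertex 1.801 1.832 1.381
endloop
endfacet
facet normal -0.227 -0.939 0.259
outer loop
vertex 2.371 0.985 0.588
vertex 2.303 1.212 1.351
vertex 1.666 1.233 0.87
endloop
endfacet
facet normal 0.127 -0.603 -0.787
outer loop
vertex 2.699 1.588 0.179
vertex 2.371 0.985 0.588
vertex 1.91 1.465 0.146
endloop
endfacet
facet normal 0.541 0.472 -0.696
outer loop
vertex 2.834 2.187 0.69
vertex 2.699 1.588 0.179
vertex 2.197 2.208 0.209
endloop
endfacet
facet normal -0.548 -0.592 -0.592
outer loop
vertex 2.108 -2.472 3.405
vertex 1.23 -1.288 3.034
vertex 2.901 -2.2 2.399
endloop
endfacet
facet normal 0.578 -0.779 0.245
outer loop
vertex 3.87 -1.152 3.446
vertex 2.108 -2.472 3.405
vertex 2.901 -2.2 2.399
endloop
endfacet
facet normal -0.548 -0.592 -0.591
outer loop
vertex 2.901 -2.2 2.399
vertex 1.23 -1.288 3.034
vertex 2.023 -1.016 2.027
endloop
endfacet
facet normal 0.606 0.208 -0.768
outer loop
vertex 2.023 -1.016 2.027
vertex 3.87 -1.152 3.446
vertex 2.901 -2.2 2.399
endloop
endfacet
facet normal -0.605 -0.208 0.768
outer loop
vertex 2.108 -2.472 3.405
vertex 2.199 -0.24 4.081
vertex 1.23 -1.288 3.034
endloop
endfacet
facet normal 0.578 -0.779 0.245
outer loop
vertex 3.077 -1.424 4.453
vertex 2.108 -2.472 3.405
vertex 3.87 -1.152 3.446
endloop
endfacet
facet normal -0.606 -0.208 0.768
outer loop
vertex 3.077 -1.424 4.453
vertex 2.199 -0.24 4.081
vertex 2.108 -2.472 3.405
endloop
endfacet
facet normal -0.578 0.779 -0.245
outer loop
vertex 1.23 -1.288 3.034
vertex 2.199 -0.24 4.081
vertex 2.023 -1.016 2.027
endloop
endfacet
facet normal 0.605 0.208 -0.768
outer loop
vertex 2.992 0.032 3.075
vertex 3.87 -1.152 3.446
vertex 2.023 -1.016 2.027
endloop
endfacet
facet normal -0.578 0.779 -0.245
outer loop
vertex 2.023 -1.016 2.027
vertex 2.199 -0.24 4.081
vertex 2.992 0.032 3.075
endloop
endfacet
facet normal 0.548 0.592 0.591
outer loop
vertex 2.992 0.032 3.075
vertex 3.077 -1.424 4.453
vertex 3.87 -1.152 3.446
endloop
endfacet
facet normal 0.547 0.592 0.592
outer loop
vertex 2.199 -0.24 4.081
vertex 3.077 -1.424 4.453
vertex 2.992 0.032 3.075
endloop
endfacet

endsolid


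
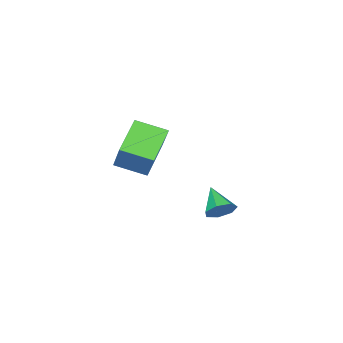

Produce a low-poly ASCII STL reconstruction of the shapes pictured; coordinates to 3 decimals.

solid 
facet normal 0.370 0.779 -0.507
outer loop
vertex -1.187 2.845 -3.971
vertex -1.874 3.091 -4.095
vertex -1.424 3.246 -3.528
endloop
endfacet
facet normal 0.619 -0.389 0.683
outer loop
vertex -1.187 2.845 -3.971
vertex -1.424 3.246 -3.528
vertex -2.406 1.969 -3.365
endloop
endfacet
facet normal 0.369 0.780 -0.506
outer loop
vertex -1.424 3.246 -3.528
vertex -1.874 3.091 -4.095
vertex -2.0 3.529 -3.512
endloop
endfacet
facet normal 0.065 0.077 0.995
outer loop
vertex -1.424 3.246 -3.528
vertex -2.0 3.529 -3.512
vertex -2.406 1.969 -3.365
endloop
endfacet
facet normal 0.370 0.779 -0.506
outer loop
vertex -2.0 3.529 -3.512
vertex -1.874 3.091 -4.095
vertex -2.481 3.483 -3.935
endloop
endfacet
facet normal -0.654 0.238 0.718
outer loop
vertex -2.0 3.529 -3.512
vertex -2.481 3.483 -3.935
vertex -2.406 1.969 -3.365
endloop
endfacet
facet normal 0.369 0.779 -0.507
outer loop
vertex -2.481 3.483 -3.935
vertex -1.874 3.091 -4.095
vertex -2.505 3.141 -4.478
endloop
endfacet
facet normal -0.998 -0.027 0.061
outer loop
vertex -2.481 3.483 -3.935
vertex -2.505 3.141 -4.478
vertex -2.406 1.969 -3.365
endloop
endfacet
facet normal 0.369 0.779 -0.507
outer loop
vertex -2.505 3.141 -4.478
vertex -1.874 3.091 -4.095
vertex -2.054 2.761 -4.733
endloop
endfacet
facet normal -0.708 -0.517 -0.481
outer loop
vertex -2.505 3.141 -4.478
vertex -2.054 2.761 -4.733
vertex -2.406 1.969 -3.365
endloop
endfacet
facet normal 0.369 0.779 -0.507
outer loop
vertex -2.054 2.761 -4.733
vertex -1.874 3.091 -4.095
vertex -1.467 2.63 -4.507
endloop
endfacet
facet normal -0.000 -0.865 -0.501
outer loop
vertex -2.054 2.761 -4.733
vertex -1.467 2.63 -4.507
vertex -2.406 1.969 -3.365
endloop
endfacet
facet normal 0.370 0.779 -0.506
outer loop
vertex -1.467 2.63 -4.507
vertex -1.874 3.091 -4.095
vertex -1.187 2.845 -3.971
endloop
endfacet
facet normal 0.589 -0.808 0.016
outer loop
vertex -1.467 2.63 -4.507
vertex -1.187 2.845 -3.971
vertex -2.406 1.969 -3.365
endloop
endfacet
facet normal -0.526 0.796 -0.301
outer loop
vertex -3.451 -1.622 -1.757
vertex -1.782 -0.854 -2.643
vertex -3.87 -2.477 -3.285
endloop
endfacet
facet normal -0.818 -0.376 0.435
outer loop
vertex -3.018 -3.766 -2.797
vertex -3.451 -1.622 -1.757
vertex -3.87 -2.477 -3.285
endloop
endfacet
facet normal -0.526 0.796 -0.301
outer loop
vertex -3.87 -2.477 -3.285
vertex -1.782 -0.854 -2.643
vertex -2.2 -1.709 -4.171
endloop
endfacet
facet normal -0.232 -0.475 -0.849
outer loop
vertex -2.2 -1.709 -4.171
vertex -3.018 -3.766 -2.797
vertex -3.87 -2.477 -3.285
endloop
endfacet
facet normal 0.232 0.475 0.849
outer loop
vertex -3.451 -1.622 -1.757
vertex -0.93 -2.143 -2.155
vertex -1.782 -0.854 -2.643
endloop
endfacet
facet normal -0.819 -0.376 0.434
outer loop
vertex -2.6 -2.911 -1.269
vertex -3.451 -1.622 -1.757
vertex -3.018 -3.766 -2.797
endloop
endfacet
facet normal 0.232 0.475 0.849
outer loop
vertex -2.6 -2.911 -1.269
vertex -0.93 -2.143 -2.155
vertex -3.451 -1.622 -1.757
endloop
endfacet
facet normal 0.818 0.376 -0.434
outer loop
vertex -1.782 -0.854 -2.643
vertex -0.93 -2.143 -2.155
vertex -2.2 -1.709 -4.171
endloop
endfacet
facet normal -0.232 -0.475 -0.849
outer loop
vertex -1.349 -2.998 -3.683
vertex -3.018 -3.766 -2.797
vertex -2.2 -1.709 -4.171
endloop
endfacet
facet normal 0.818 0.376 -0.435
outer loop
vertex -2.2 -1.709 -4.171
vertex -0.93 -2.143 -2.155
vertex -1.349 -2.998 -3.683
endloop
endfacet
facet normal 0.526 -0.795 0.301
outer loop
vertex -1.349 -2.998 -3.683
vertex -2.6 -2.911 -1.269
vertex -3.018 -3.766 -2.797
endloop
endfacet
facet normal 0.526 -0.796 0.301
outer loop
vertex -0.93 -2.143 -2.155
vertex -2.6 -2.911 -1.269
vertex -1.349 -2.998 -3.683
endloop
endfacet

endsolid


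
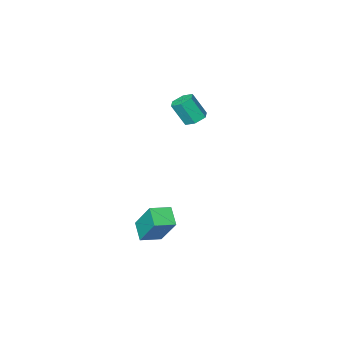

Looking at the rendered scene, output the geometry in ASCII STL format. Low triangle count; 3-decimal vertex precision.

solid 
facet normal -0.965 0.193 -0.179
outer loop
vertex 1.793 1.911 -0.366
vertex 1.721 3.072 1.273
vertex 2.077 2.776 -0.966
endloop
endfacet
facet normal 0.036 -0.577 -0.816
outer loop
vertex 3.119 2.568 -0.773
vertex 1.793 1.911 -0.366
vertex 2.077 2.776 -0.966
endloop
endfacet
facet normal -0.965 0.193 -0.179
outer loop
vertex 2.077 2.776 -0.966
vertex 1.721 3.072 1.273
vertex 2.005 3.937 0.673
endloop
endfacet
facet normal 0.260 0.793 -0.550
outer loop
vertex 2.005 3.937 0.673
vertex 3.119 2.568 -0.773
vertex 2.077 2.776 -0.966
endloop
endfacet
facet normal -0.260 -0.793 0.550
outer loop
vertex 1.793 1.911 -0.366
vertex 2.763 2.864 1.466
vertex 1.721 3.072 1.273
endloop
endfacet
facet normal 0.036 -0.577 -0.816
outer loop
vertex 2.835 1.703 -0.173
vertex 1.793 1.911 -0.366
vertex 3.119 2.568 -0.773
endloop
endfacet
facet normal -0.260 -0.793 0.550
outer loop
vertex 2.835 1.703 -0.173
vertex 2.763 2.864 1.466
vertex 1.793 1.911 -0.366
endloop
endfacet
facet normal -0.036 0.577 0.816
outer loop
vertex 1.721 3.072 1.273
vertex 2.763 2.864 1.466
vertex 2.005 3.937 0.673
endloop
endfacet
facet normal 0.260 0.793 -0.550
outer loop
vertex 3.047 3.729 0.866
vertex 3.119 2.568 -0.773
vertex 2.005 3.937 0.673
endloop
endfacet
facet normal -0.036 0.577 0.816
outer loop
vertex 2.005 3.937 0.673
vertex 2.763 2.864 1.466
vertex 3.047 3.729 0.866
endloop
endfacet
facet normal 0.965 -0.193 0.179
outer loop
vertex 3.047 3.729 0.866
vertex 2.835 1.703 -0.173
vertex 3.119 2.568 -0.773
endloop
endfacet
facet normal 0.965 -0.193 0.179
outer loop
vertex 2.763 2.864 1.466
vertex 2.835 1.703 -0.173
vertex 3.047 3.729 0.866
endloop
endfacet
facet normal -0.348 0.358 -0.866
outer loop
vertex -3.097 -3.079 2.257
vertex -3.714 -3.048 2.518
vertex -3.302 -2.522 2.57
endloop
endfacet
facet normal 0.886 0.427 -0.179
outer loop
vertex -3.097 -3.079 2.257
vertex -3.302 -2.522 2.57
vertex -2.589 -3.602 3.522
endloop
endfacet
facet normal 0.886 0.427 -0.179
outer loop
vertex -2.589 -3.602 3.522
vertex -3.302 -2.522 2.57
vertex -2.794 -3.046 3.835
endloop
endfacet
facet normal 0.347 -0.359 0.866
outer loop
vertex -2.589 -3.602 3.522
vertex -2.794 -3.046 3.835
vertex -3.206 -3.572 3.782
endloop
endfacet
facet normal -0.348 0.358 -0.867
outer loop
vertex -3.302 -2.522 2.57
vertex -3.714 -3.048 2.518
vertex -3.919 -2.492 2.83
endloop
endfacet
facet normal 0.178 0.932 0.315
outer loop
vertex -3.302 -2.522 2.57
vertex -3.919 -2.492 2.83
vertex -2.794 -3.046 3.835
endloop
endfacet
facet normal 0.178 0.932 0.315
outer loop
vertex -2.794 -3.046 3.835
vertex -3.919 -2.492 2.83
vertex -3.411 -3.016 4.095
endloop
endfacet
facet normal 0.347 -0.359 0.866
outer loop
vertex -2.794 -3.046 3.835
vertex -3.411 -3.016 4.095
vertex -3.206 -3.572 3.782
endloop
endfacet
facet normal -0.348 0.358 -0.867
outer loop
vertex -3.919 -2.492 2.83
vertex -3.714 -3.048 2.518
vertex -4.331 -3.018 2.778
endloop
endfacet
facet normal -0.708 0.506 0.494
outer loop
vertex -3.919 -2.492 2.83
vertex -4.331 -3.018 2.778
vertex -3.411 -3.016 4.095
endloop
endfacet
facet normal -0.707 0.506 0.493
outer loop
vertex -3.411 -3.016 4.095
vertex -4.331 -3.018 2.778
vertex -3.823 -3.541 4.043
endloop
endfacet
facet normal 0.348 -0.359 0.866
outer loop
vertex -3.411 -3.016 4.095
vertex -3.823 -3.541 4.043
vertex -3.206 -3.572 3.782
endloop
endfacet
facet normal -0.347 0.359 -0.866
outer loop
vertex -4.331 -3.018 2.778
vertex -3.714 -3.048 2.518
vertex -4.126 -3.574 2.465
endloop
endfacet
facet normal -0.886 -0.428 0.179
outer loop
vertex -4.331 -3.018 2.778
vertex -4.126 -3.574 2.465
vertex -3.823 -3.541 4.043
endloop
endfacet
facet normal -0.886 -0.427 0.179
outer loop
vertex -3.823 -3.541 4.043
vertex -4.126 -3.574 2.465
vertex -3.618 -4.098 3.73
endloop
endfacet
facet normal 0.348 -0.358 0.866
outer loop
vertex -3.823 -3.541 4.043
vertex -3.618 -4.098 3.73
vertex -3.206 -3.572 3.782
endloop
endfacet
facet normal -0.347 0.359 -0.866
outer loop
vertex -4.126 -3.574 2.465
vertex -3.714 -3.048 2.518
vertex -3.509 -3.604 2.205
endloop
endfacet
facet normal -0.178 -0.932 -0.315
outer loop
vertex -4.126 -3.574 2.465
vertex -3.509 -3.604 2.205
vertex -3.618 -4.098 3.73
endloop
endfacet
facet normal -0.178 -0.932 -0.315
outer loop
vertex -3.618 -4.098 3.73
vertex -3.509 -3.604 2.205
vertex -3.001 -4.128 3.47
endloop
endfacet
facet normal 0.348 -0.358 0.867
outer loop
vertex -3.618 -4.098 3.73
vertex -3.001 -4.128 3.47
vertex -3.206 -3.572 3.782
endloop
endfacet
facet normal -0.348 0.359 -0.866
outer loop
vertex -3.509 -3.604 2.205
vertex -3.714 -3.048 2.518
vertex -3.097 -3.079 2.257
endloop
endfacet
facet normal 0.707 -0.506 -0.494
outer loop
vertex -3.509 -3.604 2.205
vertex -3.097 -3.079 2.257
vertex -3.001 -4.128 3.47
endloop
endfacet
facet normal 0.708 -0.506 -0.493
outer loop
vertex -3.001 -4.128 3.47
vertex -3.097 -3.079 2.257
vertex -2.589 -3.602 3.522
endloop
endfacet
facet normal 0.348 -0.358 0.867
outer loop
vertex -3.001 -4.128 3.47
vertex -2.589 -3.602 3.522
vertex -3.206 -3.572 3.782
endloop
endfacet

endsolid


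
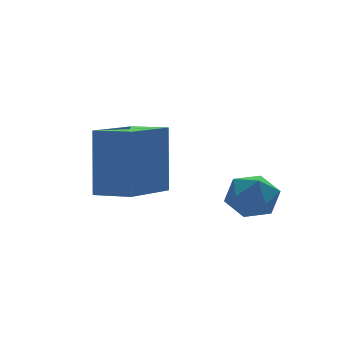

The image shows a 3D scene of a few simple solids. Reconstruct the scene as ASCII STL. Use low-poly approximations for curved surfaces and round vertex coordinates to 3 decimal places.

solid 
facet normal 0.038 0.245 0.969
outer loop
vertex -1.821 0.568 2.5
vertex -1.471 0.008 2.628
vertex -1.149 0.578 2.471
endloop
endfacet
facet normal 0.012 0.829 0.559
outer loop
vertex -1.821 0.568 2.5
vertex -1.149 0.578 2.471
vertex -1.511 0.899 2.003
endloop
endfacet
facet normal -0.583 0.795 0.166
outer loop
vertex -1.821 0.568 2.5
vertex -1.511 0.899 2.003
vertex -2.056 0.527 1.871
endloop
endfacet
facet normal -0.924 0.191 0.333
outer loop
vertex -1.821 0.568 2.5
vertex -2.056 0.527 1.871
vertex -2.031 -0.024 2.257
endloop
endfacet
facet normal -0.540 -0.148 0.828
outer loop
vertex -1.821 0.568 2.5
vertex -2.031 -0.024 2.257
vertex -1.471 0.008 2.628
endloop
endfacet
facet normal 0.571 0.813 0.116
outer loop
vertex -1.511 0.899 2.003
vertex -1.149 0.578 2.471
vertex -0.969 0.544 1.823
endloop
endfacet
facet normal 0.614 -0.133 0.778
outer loop
vertex -1.149 0.578 2.471
vertex -1.471 0.008 2.628
vertex -0.944 -0.007 2.209
endloop
endfacet
facet normal -0.321 -0.770 0.551
outer loop
vertex -1.471 0.008 2.628
vertex -2.031 -0.024 2.257
vertex -1.489 -0.379 2.077
endloop
endfacet
facet normal -0.943 -0.218 -0.251
outer loop
vertex -2.031 -0.024 2.257
vertex -2.056 0.527 1.871
vertex -1.851 -0.058 1.609
endloop
endfacet
facet normal -0.392 0.759 -0.520
outer loop
vertex -2.056 0.527 1.871
vertex -1.511 0.899 2.003
vertex -1.529 0.512 1.452
endloop
endfacet
facet normal 0.924 -0.191 -0.333
outer loop
vertex -1.179 -0.048 1.58
vertex -0.969 0.544 1.823
vertex -0.944 -0.007 2.209
endloop
endfacet
facet normal 0.583 -0.795 -0.166
outer loop
vertex -1.179 -0.048 1.58
vertex -0.944 -0.007 2.209
vertex -1.489 -0.379 2.077
endloop
endfacet
facet normal -0.012 -0.829 -0.559
outer loop
vertex -1.179 -0.048 1.58
vertex -1.489 -0.379 2.077
vertex -1.851 -0.058 1.609
endloop
endfacet
facet normal -0.038 -0.245 -0.969
outer loop
vertex -1.179 -0.048 1.58
vertex -1.851 -0.058 1.609
vertex -1.529 0.512 1.452
endloop
endfacet
facet normal 0.540 0.148 -0.828
outer loop
vertex -1.179 -0.048 1.58
vertex -1.529 0.512 1.452
vertex -0.969 0.544 1.823
endloop
endfacet
facet normal 0.943 0.218 0.251
outer loop
vertex -0.944 -0.007 2.209
vertex -0.969 0.544 1.823
vertex -1.149 0.578 2.471
endloop
endfacet
facet normal 0.392 -0.759 0.520
outer loop
vertex -1.489 -0.379 2.077
vertex -0.944 -0.007 2.209
vertex -1.471 0.008 2.628
endloop
endfacet
facet normal -0.571 -0.813 -0.116
outer loop
vertex -1.851 -0.058 1.609
vertex -1.489 -0.379 2.077
vertex -2.031 -0.024 2.257
endloop
endfacet
facet normal -0.614 0.133 -0.778
outer loop
vertex -1.529 0.512 1.452
vertex -1.851 -0.058 1.609
vertex -2.056 0.527 1.871
endloop
endfacet
facet normal 0.321 0.770 -0.551
outer loop
vertex -0.969 0.544 1.823
vertex -1.529 0.512 1.452
vertex -1.511 0.899 2.003
endloop
endfacet
facet normal -0.630 0.760 -0.158
outer loop
vertex -4.432 2.362 3.715
vertex -3.127 3.345 3.245
vertex -4.65 1.82 1.98
endloop
endfacet
facet normal -0.768 -0.578 0.277
outer loop
vertex -4.033 1.075 2.135
vertex -4.432 2.362 3.715
vertex -4.65 1.82 1.98
endloop
endfacet
facet normal -0.630 0.760 -0.158
outer loop
vertex -4.65 1.82 1.98
vertex -3.127 3.345 3.245
vertex -3.345 2.803 1.51
endloop
endfacet
facet normal -0.119 -0.296 -0.948
outer loop
vertex -3.345 2.803 1.51
vertex -4.033 1.075 2.135
vertex -4.65 1.82 1.98
endloop
endfacet
facet normal 0.119 0.296 0.948
outer loop
vertex -4.432 2.362 3.715
vertex -2.51 2.6 3.4
vertex -3.127 3.345 3.245
endloop
endfacet
facet normal -0.768 -0.578 0.277
outer loop
vertex -3.815 1.617 3.87
vertex -4.432 2.362 3.715
vertex -4.033 1.075 2.135
endloop
endfacet
facet normal 0.119 0.296 0.948
outer loop
vertex -3.815 1.617 3.87
vertex -2.51 2.6 3.4
vertex -4.432 2.362 3.715
endloop
endfacet
facet normal 0.768 0.578 -0.277
outer loop
vertex -3.127 3.345 3.245
vertex -2.51 2.6 3.4
vertex -3.345 2.803 1.51
endloop
endfacet
facet normal -0.119 -0.296 -0.948
outer loop
vertex -2.728 2.058 1.665
vertex -4.033 1.075 2.135
vertex -3.345 2.803 1.51
endloop
endfacet
facet normal 0.768 0.578 -0.277
outer loop
vertex -3.345 2.803 1.51
vertex -2.51 2.6 3.4
vertex -2.728 2.058 1.665
endloop
endfacet
facet normal 0.630 -0.760 0.158
outer loop
vertex -2.728 2.058 1.665
vertex -3.815 1.617 3.87
vertex -4.033 1.075 2.135
endloop
endfacet
facet normal 0.630 -0.760 0.158
outer loop
vertex -2.51 2.6 3.4
vertex -3.815 1.617 3.87
vertex -2.728 2.058 1.665
endloop
endfacet

endsolid


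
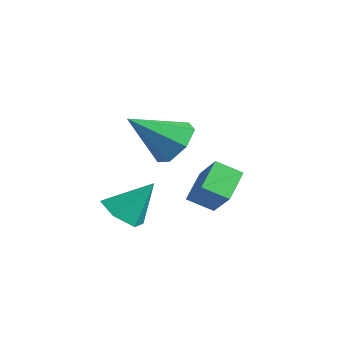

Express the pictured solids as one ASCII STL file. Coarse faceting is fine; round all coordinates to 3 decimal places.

solid 
facet normal 0.255 0.749 -0.612
outer loop
vertex 2.307 -3.01 1.398
vertex 1.268 -2.863 1.144
vertex 1.837 -2.407 1.94
endloop
endfacet
facet normal 0.651 -0.160 0.742
outer loop
vertex 2.307 -3.01 1.398
vertex 1.837 -2.407 1.94
vertex 0.712 -4.497 2.476
endloop
endfacet
facet normal 0.255 0.749 -0.611
outer loop
vertex 1.837 -2.407 1.94
vertex 1.268 -2.863 1.144
vertex 0.938 -2.148 1.883
endloop
endfacet
facet normal 0.009 0.244 0.970
outer loop
vertex 1.837 -2.407 1.94
vertex 0.938 -2.148 1.883
vertex 0.712 -4.497 2.476
endloop
endfacet
facet normal 0.255 0.749 -0.611
outer loop
vertex 0.938 -2.148 1.883
vertex 1.268 -2.863 1.144
vertex 0.287 -2.427 1.27
endloop
endfacet
facet normal -0.718 0.235 0.656
outer loop
vertex 0.938 -2.148 1.883
vertex 0.287 -2.427 1.27
vertex 0.712 -4.497 2.476
endloop
endfacet
facet normal 0.255 0.749 -0.611
outer loop
vertex 0.287 -2.427 1.27
vertex 1.268 -2.863 1.144
vertex 0.375 -3.035 0.561
endloop
endfacet
facet normal -0.983 -0.182 0.034
outer loop
vertex 0.287 -2.427 1.27
vertex 0.375 -3.035 0.561
vertex 0.712 -4.497 2.476
endloop
endfacet
facet normal 0.255 0.749 -0.612
outer loop
vertex 0.375 -3.035 0.561
vertex 1.268 -2.863 1.144
vertex 1.134 -3.513 0.292
endloop
endfacet
facet normal -0.585 -0.691 -0.424
outer loop
vertex 0.375 -3.035 0.561
vertex 1.134 -3.513 0.292
vertex 0.712 -4.497 2.476
endloop
endfacet
facet normal 0.255 0.749 -0.612
outer loop
vertex 1.134 -3.513 0.292
vertex 1.268 -2.863 1.144
vertex 1.994 -3.502 0.664
endloop
endfacet
facet normal 0.174 -0.910 -0.376
outer loop
vertex 1.134 -3.513 0.292
vertex 1.994 -3.502 0.664
vertex 0.712 -4.497 2.476
endloop
endfacet
facet normal 0.255 0.749 -0.611
outer loop
vertex 1.994 -3.502 0.664
vertex 1.268 -2.863 1.144
vertex 2.307 -3.01 1.398
endloop
endfacet
facet normal 0.725 -0.674 0.143
outer loop
vertex 1.994 -3.502 0.664
vertex 2.307 -3.01 1.398
vertex 0.712 -4.497 2.476
endloop
endfacet
facet normal -0.726 0.017 -0.687
outer loop
vertex 0.074 -1.772 -2.427
vertex -0.666 -0.761 -1.62
vertex 0.63 -0.912 -2.993
endloop
endfacet
facet normal 0.497 -0.678 -0.542
outer loop
vertex 1.806 -0.939 -1.88
vertex 0.074 -1.772 -2.427
vertex 0.63 -0.912 -2.993
endloop
endfacet
facet normal -0.726 0.016 -0.687
outer loop
vertex 0.63 -0.912 -2.993
vertex -0.666 -0.761 -1.62
vertex -0.11 0.099 -2.187
endloop
endfacet
facet normal 0.475 0.734 -0.485
outer loop
vertex -0.11 0.099 -2.187
vertex 1.806 -0.939 -1.88
vertex 0.63 -0.912 -2.993
endloop
endfacet
facet normal -0.475 -0.735 0.484
outer loop
vertex 0.074 -1.772 -2.427
vertex 0.51 -0.788 -0.507
vertex -0.666 -0.761 -1.62
endloop
endfacet
facet normal 0.497 -0.678 -0.541
outer loop
vertex 1.25 -1.799 -1.313
vertex 0.074 -1.772 -2.427
vertex 1.806 -0.939 -1.88
endloop
endfacet
facet normal -0.476 -0.734 0.484
outer loop
vertex 1.25 -1.799 -1.313
vertex 0.51 -0.788 -0.507
vertex 0.074 -1.772 -2.427
endloop
endfacet
facet normal -0.497 0.678 0.541
outer loop
vertex -0.666 -0.761 -1.62
vertex 0.51 -0.788 -0.507
vertex -0.11 0.099 -2.187
endloop
endfacet
facet normal 0.475 0.735 -0.484
outer loop
vertex 1.066 0.072 -1.073
vertex 1.806 -0.939 -1.88
vertex -0.11 0.099 -2.187
endloop
endfacet
facet normal -0.497 0.678 0.541
outer loop
vertex -0.11 0.099 -2.187
vertex 0.51 -0.788 -0.507
vertex 1.066 0.072 -1.073
endloop
endfacet
facet normal 0.726 -0.017 0.687
outer loop
vertex 1.066 0.072 -1.073
vertex 1.25 -1.799 -1.313
vertex 1.806 -0.939 -1.88
endloop
endfacet
facet normal 0.726 -0.017 0.688
outer loop
vertex 0.51 -0.788 -0.507
vertex 1.25 -1.799 -1.313
vertex 1.066 0.072 -1.073
endloop
endfacet
facet normal -0.267 -0.569 -0.778
outer loop
vertex -0.115 -4.678 -2.665
vertex -0.781 -3.975 -2.951
vertex 0.167 -3.944 -3.299
endloop
endfacet
facet normal 0.949 -0.109 0.296
outer loop
vertex -0.115 -4.678 -2.665
vertex 0.167 -3.944 -3.299
vertex -0.279 -2.905 -1.489
endloop
endfacet
facet normal -0.267 -0.569 -0.778
outer loop
vertex 0.167 -3.944 -3.299
vertex -0.781 -3.975 -2.951
vertex -0.499 -3.241 -3.585
endloop
endfacet
facet normal 0.750 0.637 -0.181
outer loop
vertex 0.167 -3.944 -3.299
vertex -0.499 -3.241 -3.585
vertex -0.279 -2.905 -1.489
endloop
endfacet
facet normal -0.267 -0.569 -0.778
outer loop
vertex -0.499 -3.241 -3.585
vertex -0.781 -3.975 -2.951
vertex -1.447 -3.271 -3.237
endloop
endfacet
facet normal -0.086 0.985 -0.149
outer loop
vertex -0.499 -3.241 -3.585
vertex -1.447 -3.271 -3.237
vertex -0.279 -2.905 -1.489
endloop
endfacet
facet normal -0.267 -0.569 -0.778
outer loop
vertex -1.447 -3.271 -3.237
vertex -0.781 -3.975 -2.951
vertex -1.729 -4.005 -2.603
endloop
endfacet
facet normal -0.723 0.589 0.360
outer loop
vertex -1.447 -3.271 -3.237
vertex -1.729 -4.005 -2.603
vertex -0.279 -2.905 -1.489
endloop
endfacet
facet normal -0.267 -0.569 -0.778
outer loop
vertex -1.729 -4.005 -2.603
vertex -0.781 -3.975 -2.951
vertex -1.063 -4.709 -2.317
endloop
endfacet
facet normal -0.525 -0.156 0.837
outer loop
vertex -1.729 -4.005 -2.603
vertex -1.063 -4.709 -2.317
vertex -0.279 -2.905 -1.489
endloop
endfacet
facet normal -0.267 -0.569 -0.778
outer loop
vertex -1.063 -4.709 -2.317
vertex -0.781 -3.975 -2.951
vertex -0.115 -4.678 -2.665
endloop
endfacet
facet normal 0.312 -0.505 0.805
outer loop
vertex -1.063 -4.709 -2.317
vertex -0.115 -4.678 -2.665
vertex -0.279 -2.905 -1.489
endloop
endfacet

endsolid


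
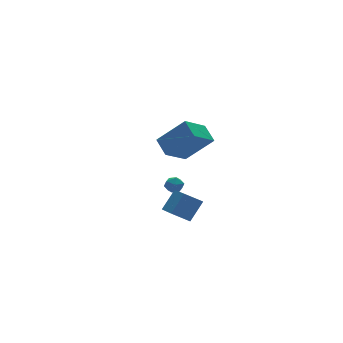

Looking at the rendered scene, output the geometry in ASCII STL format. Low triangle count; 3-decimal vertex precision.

solid 
facet normal -0.564 0.435 -0.702
outer loop
vertex 0.47 -1.494 3.196
vertex 1.969 -1.056 2.262
vertex 0.401 -2.596 2.568
endloop
endfacet
facet normal -0.824 -0.241 0.513
outer loop
vertex 1.631 -3.544 4.098
vertex 0.47 -1.494 3.196
vertex 0.401 -2.596 2.568
endloop
endfacet
facet normal -0.564 0.435 -0.702
outer loop
vertex 0.401 -2.596 2.568
vertex 1.969 -1.056 2.262
vertex 1.901 -2.158 1.634
endloop
endfacet
facet normal -0.054 -0.868 -0.494
outer loop
vertex 1.901 -2.158 1.634
vertex 1.631 -3.544 4.098
vertex 0.401 -2.596 2.568
endloop
endfacet
facet normal 0.054 0.868 0.494
outer loop
vertex 0.47 -1.494 3.196
vertex 3.199 -2.004 3.792
vertex 1.969 -1.056 2.262
endloop
endfacet
facet normal -0.824 -0.241 0.513
outer loop
vertex 1.699 -2.442 4.726
vertex 0.47 -1.494 3.196
vertex 1.631 -3.544 4.098
endloop
endfacet
facet normal 0.054 0.868 0.494
outer loop
vertex 1.699 -2.442 4.726
vertex 3.199 -2.004 3.792
vertex 0.47 -1.494 3.196
endloop
endfacet
facet normal 0.824 0.241 -0.513
outer loop
vertex 1.969 -1.056 2.262
vertex 3.199 -2.004 3.792
vertex 1.901 -2.158 1.634
endloop
endfacet
facet normal -0.054 -0.868 -0.494
outer loop
vertex 3.13 -3.106 3.164
vertex 1.631 -3.544 4.098
vertex 1.901 -2.158 1.634
endloop
endfacet
facet normal 0.824 0.241 -0.513
outer loop
vertex 1.901 -2.158 1.634
vertex 3.199 -2.004 3.792
vertex 3.13 -3.106 3.164
endloop
endfacet
facet normal 0.564 -0.435 0.702
outer loop
vertex 3.13 -3.106 3.164
vertex 1.699 -2.442 4.726
vertex 1.631 -3.544 4.098
endloop
endfacet
facet normal 0.564 -0.435 0.702
outer loop
vertex 3.199 -2.004 3.792
vertex 1.699 -2.442 4.726
vertex 3.13 -3.106 3.164
endloop
endfacet
facet normal -0.753 0.393 0.529
outer loop
vertex 2.633 -0.775 -1.971
vertex 3.1 1.105 -2.702
vertex 1.674 -1.002 -3.168
endloop
endfacet
facet normal -0.226 -0.908 0.353
outer loop
vertex 2.6 -1.485 -3.818
vertex 2.633 -0.775 -1.971
vertex 1.674 -1.002 -3.168
endloop
endfacet
facet normal -0.753 0.393 0.529
outer loop
vertex 1.674 -1.002 -3.168
vertex 3.1 1.105 -2.702
vertex 2.141 0.878 -3.899
endloop
endfacet
facet normal -0.618 -0.147 -0.772
outer loop
vertex 2.141 0.878 -3.899
vertex 2.6 -1.485 -3.818
vertex 1.674 -1.002 -3.168
endloop
endfacet
facet normal 0.618 0.147 0.772
outer loop
vertex 2.633 -0.775 -1.971
vertex 4.026 0.622 -3.352
vertex 3.1 1.105 -2.702
endloop
endfacet
facet normal -0.226 -0.908 0.353
outer loop
vertex 3.559 -1.258 -2.621
vertex 2.633 -0.775 -1.971
vertex 2.6 -1.485 -3.818
endloop
endfacet
facet normal 0.618 0.147 0.772
outer loop
vertex 3.559 -1.258 -2.621
vertex 4.026 0.622 -3.352
vertex 2.633 -0.775 -1.971
endloop
endfacet
facet normal 0.226 0.908 -0.353
outer loop
vertex 3.1 1.105 -2.702
vertex 4.026 0.622 -3.352
vertex 2.141 0.878 -3.899
endloop
endfacet
facet normal -0.618 -0.147 -0.772
outer loop
vertex 3.067 0.395 -4.549
vertex 2.6 -1.485 -3.818
vertex 2.141 0.878 -3.899
endloop
endfacet
facet normal 0.226 0.908 -0.353
outer loop
vertex 2.141 0.878 -3.899
vertex 4.026 0.622 -3.352
vertex 3.067 0.395 -4.549
endloop
endfacet
facet normal 0.753 -0.393 -0.529
outer loop
vertex 3.067 0.395 -4.549
vertex 3.559 -1.258 -2.621
vertex 2.6 -1.485 -3.818
endloop
endfacet
facet normal 0.753 -0.393 -0.529
outer loop
vertex 4.026 0.622 -3.352
vertex 3.559 -1.258 -2.621
vertex 3.067 0.395 -4.549
endloop
endfacet
facet normal -0.185 0.977 -0.102
outer loop
vertex 3.892 2.719 -3.277
vertex 3.261 2.613 -3.151
vertex 3.674 2.742 -2.663
endloop
endfacet
facet normal 0.479 0.867 0.138
outer loop
vertex 3.892 2.719 -3.277
vertex 3.674 2.742 -2.663
vertex 4.241 2.45 -2.796
endloop
endfacet
facet normal 0.821 0.461 -0.337
outer loop
vertex 3.892 2.719 -3.277
vertex 4.241 2.45 -2.796
vertex 4.18 2.141 -3.367
endloop
endfacet
facet normal 0.368 0.319 -0.873
outer loop
vertex 3.892 2.719 -3.277
vertex 4.18 2.141 -3.367
vertex 3.574 2.241 -3.586
endloop
endfacet
facet normal -0.252 0.638 -0.727
outer loop
vertex 3.892 2.719 -3.277
vertex 3.574 2.241 -3.586
vertex 3.261 2.613 -3.151
endloop
endfacet
facet normal 0.434 0.501 0.749
outer loop
vertex 4.241 2.45 -2.796
vertex 3.674 2.742 -2.663
vertex 3.826 2.179 -2.374
endloop
endfacet
facet normal -0.638 0.680 0.360
outer loop
vertex 3.674 2.742 -2.663
vertex 3.261 2.613 -3.151
vertex 3.22 2.279 -2.593
endloop
endfacet
facet normal -0.748 0.132 -0.651
outer loop
vertex 3.261 2.613 -3.151
vertex 3.574 2.241 -3.586
vertex 3.159 1.97 -3.164
endloop
endfacet
facet normal 0.257 -0.386 -0.886
outer loop
vertex 3.574 2.241 -3.586
vertex 4.18 2.141 -3.367
vertex 3.726 1.678 -3.297
endloop
endfacet
facet normal 0.987 -0.156 -0.021
outer loop
vertex 4.18 2.141 -3.367
vertex 4.241 2.45 -2.796
vertex 4.139 1.807 -2.809
endloop
endfacet
facet normal -0.368 -0.319 0.873
outer loop
vertex 3.508 1.701 -2.683
vertex 3.826 2.179 -2.374
vertex 3.22 2.279 -2.593
endloop
endfacet
facet normal -0.821 -0.461 0.337
outer loop
vertex 3.508 1.701 -2.683
vertex 3.22 2.279 -2.593
vertex 3.159 1.97 -3.164
endloop
endfacet
facet normal -0.479 -0.867 -0.138
outer loop
vertex 3.508 1.701 -2.683
vertex 3.159 1.97 -3.164
vertex 3.726 1.678 -3.297
endloop
endfacet
facet normal 0.185 -0.977 0.102
outer loop
vertex 3.508 1.701 -2.683
vertex 3.726 1.678 -3.297
vertex 4.139 1.807 -2.809
endloop
endfacet
facet normal 0.252 -0.638 0.727
outer loop
vertex 3.508 1.701 -2.683
vertex 4.139 1.807 -2.809
vertex 3.826 2.179 -2.374
endloop
endfacet
facet normal -0.257 0.386 0.886
outer loop
vertex 3.22 2.279 -2.593
vertex 3.826 2.179 -2.374
vertex 3.674 2.742 -2.663
endloop
endfacet
facet normal -0.987 0.156 0.021
outer loop
vertex 3.159 1.97 -3.164
vertex 3.22 2.279 -2.593
vertex 3.261 2.613 -3.151
endloop
endfacet
facet normal -0.434 -0.501 -0.749
outer loop
vertex 3.726 1.678 -3.297
vertex 3.159 1.97 -3.164
vertex 3.574 2.241 -3.586
endloop
endfacet
facet normal 0.638 -0.680 -0.360
outer loop
vertex 4.139 1.807 -2.809
vertex 3.726 1.678 -3.297
vertex 4.18 2.141 -3.367
endloop
endfacet
facet normal 0.748 -0.132 0.651
outer loop
vertex 3.826 2.179 -2.374
vertex 4.139 1.807 -2.809
vertex 4.241 2.45 -2.796
endloop
endfacet

endsolid
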